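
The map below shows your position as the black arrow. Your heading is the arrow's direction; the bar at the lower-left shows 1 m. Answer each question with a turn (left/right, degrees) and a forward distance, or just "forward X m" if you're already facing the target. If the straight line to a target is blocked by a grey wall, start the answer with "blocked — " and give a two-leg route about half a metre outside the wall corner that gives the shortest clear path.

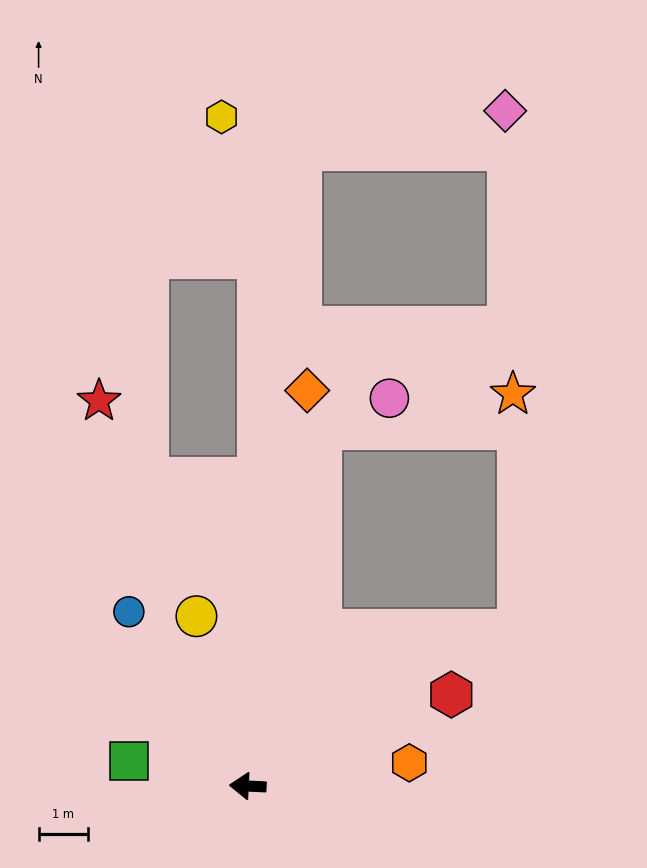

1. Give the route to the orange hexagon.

turn right 169°, forward 3.3 m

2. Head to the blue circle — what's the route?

turn right 53°, forward 4.3 m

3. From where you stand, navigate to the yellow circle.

turn right 70°, forward 3.6 m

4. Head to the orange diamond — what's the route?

turn right 96°, forward 8.2 m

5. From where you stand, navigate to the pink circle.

blocked — turn right 99°, forward 7.5 m, then turn right 54°, forward 1.5 m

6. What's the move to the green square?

turn right 9°, forward 2.5 m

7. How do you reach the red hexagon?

turn right 153°, forward 4.6 m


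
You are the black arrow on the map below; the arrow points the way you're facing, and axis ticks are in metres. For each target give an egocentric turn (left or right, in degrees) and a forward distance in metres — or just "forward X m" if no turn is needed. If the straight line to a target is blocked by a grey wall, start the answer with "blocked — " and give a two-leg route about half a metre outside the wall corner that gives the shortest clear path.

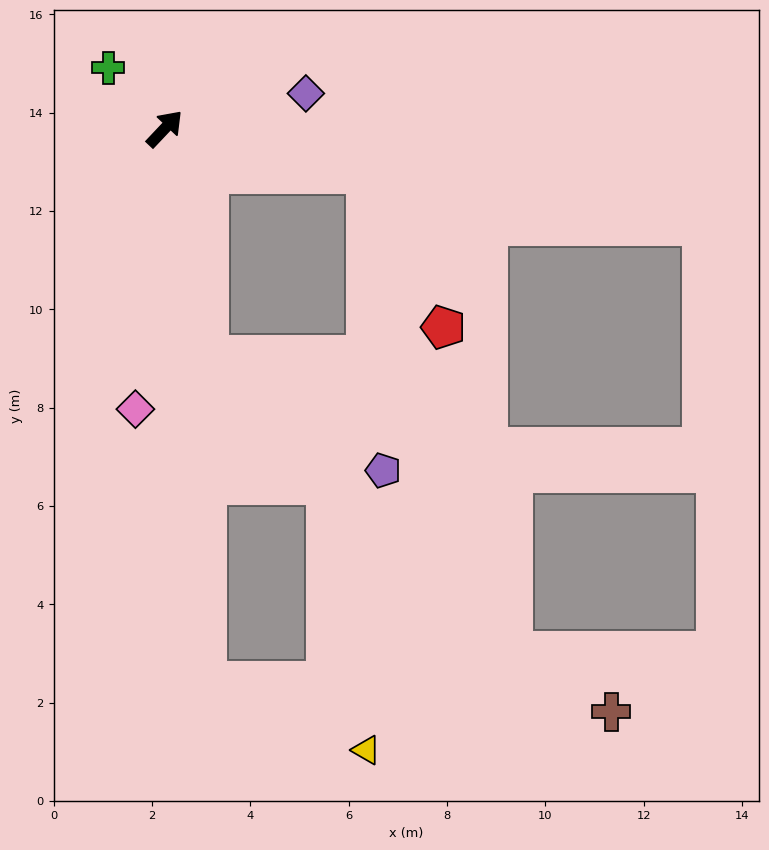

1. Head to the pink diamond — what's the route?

turn right 143°, forward 5.7 m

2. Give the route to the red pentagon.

blocked — turn right 59°, forward 4.2 m, then turn right 51°, forward 3.5 m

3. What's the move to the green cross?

turn left 86°, forward 1.7 m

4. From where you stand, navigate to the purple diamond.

turn right 33°, forward 3.0 m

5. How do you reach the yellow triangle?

blocked — turn right 132°, forward 11.3 m, then turn left 62°, forward 3.5 m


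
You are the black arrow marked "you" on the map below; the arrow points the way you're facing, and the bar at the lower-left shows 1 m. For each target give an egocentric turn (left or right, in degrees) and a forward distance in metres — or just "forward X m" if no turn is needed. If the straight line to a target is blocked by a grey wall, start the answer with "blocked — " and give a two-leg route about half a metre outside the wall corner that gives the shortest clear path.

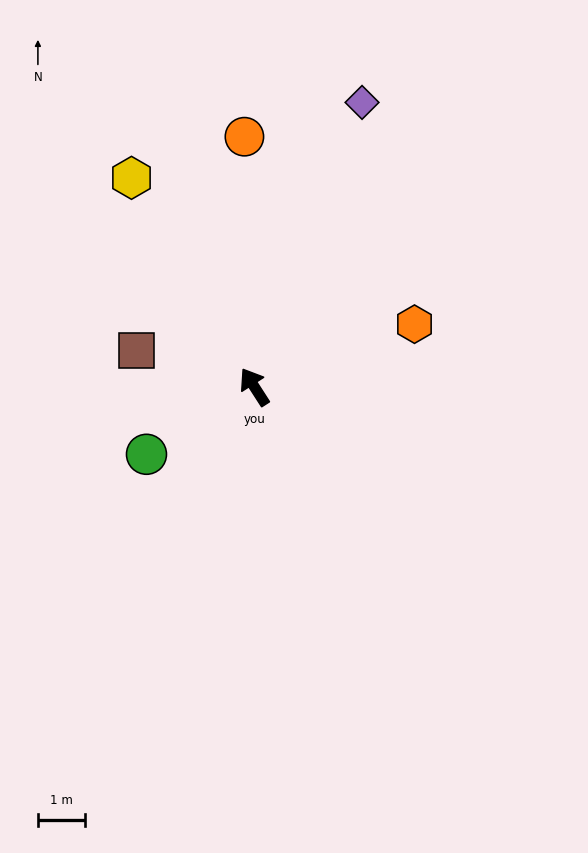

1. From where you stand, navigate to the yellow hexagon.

turn right 2°, forward 5.1 m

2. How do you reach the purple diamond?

turn right 54°, forward 6.4 m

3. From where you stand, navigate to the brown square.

turn left 40°, forward 2.6 m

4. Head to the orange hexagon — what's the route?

turn right 101°, forward 3.6 m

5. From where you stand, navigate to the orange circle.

turn right 30°, forward 5.3 m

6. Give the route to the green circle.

turn left 89°, forward 2.7 m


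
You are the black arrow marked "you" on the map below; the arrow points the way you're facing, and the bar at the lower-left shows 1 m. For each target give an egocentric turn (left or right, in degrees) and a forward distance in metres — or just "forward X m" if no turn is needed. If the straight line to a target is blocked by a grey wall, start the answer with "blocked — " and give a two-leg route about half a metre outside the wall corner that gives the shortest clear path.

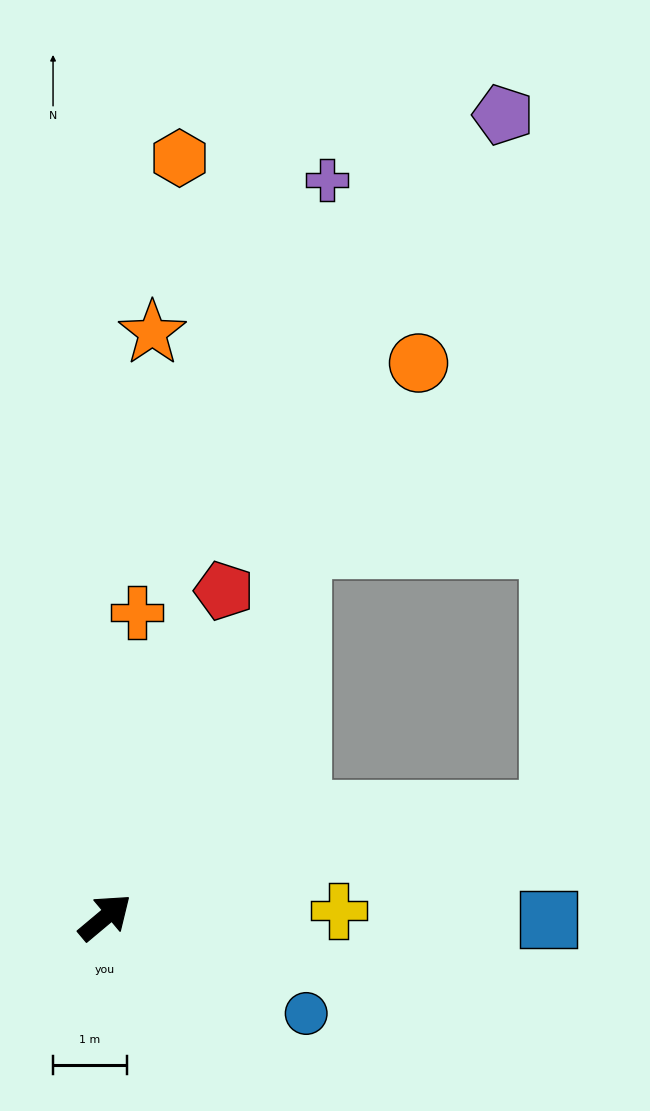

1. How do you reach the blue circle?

turn right 66°, forward 3.0 m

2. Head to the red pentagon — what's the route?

turn left 30°, forward 4.7 m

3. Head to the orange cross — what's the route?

turn left 44°, forward 4.2 m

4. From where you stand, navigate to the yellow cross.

turn right 38°, forward 3.2 m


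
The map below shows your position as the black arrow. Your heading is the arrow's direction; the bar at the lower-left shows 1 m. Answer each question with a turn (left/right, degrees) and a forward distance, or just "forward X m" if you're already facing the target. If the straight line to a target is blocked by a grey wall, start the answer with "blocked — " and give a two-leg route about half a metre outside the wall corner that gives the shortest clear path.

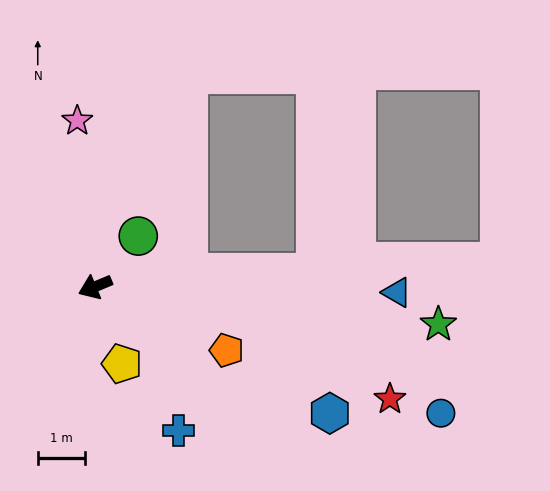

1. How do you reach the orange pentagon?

turn left 132°, forward 3.1 m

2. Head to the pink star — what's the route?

turn right 106°, forward 3.5 m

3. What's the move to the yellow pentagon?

turn left 87°, forward 1.7 m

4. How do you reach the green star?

turn left 151°, forward 7.3 m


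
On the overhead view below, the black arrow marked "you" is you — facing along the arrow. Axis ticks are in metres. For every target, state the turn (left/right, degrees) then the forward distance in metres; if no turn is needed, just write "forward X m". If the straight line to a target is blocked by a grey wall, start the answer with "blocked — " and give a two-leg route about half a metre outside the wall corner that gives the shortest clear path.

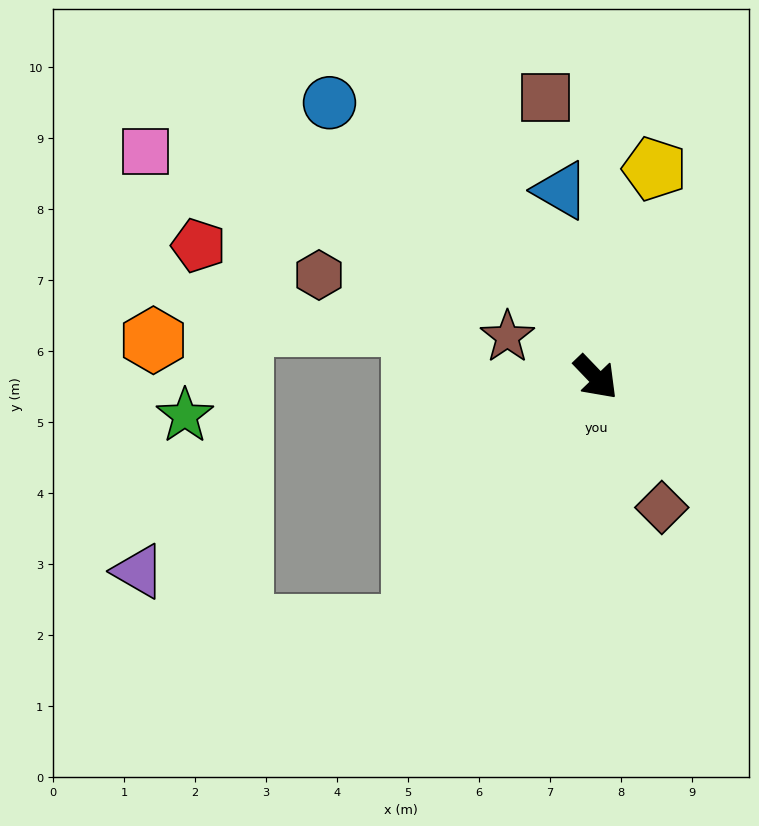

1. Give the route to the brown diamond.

turn right 17°, forward 2.1 m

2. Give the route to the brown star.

turn right 158°, forward 1.4 m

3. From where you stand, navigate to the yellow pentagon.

turn left 120°, forward 3.1 m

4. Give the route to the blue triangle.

turn left 147°, forward 2.7 m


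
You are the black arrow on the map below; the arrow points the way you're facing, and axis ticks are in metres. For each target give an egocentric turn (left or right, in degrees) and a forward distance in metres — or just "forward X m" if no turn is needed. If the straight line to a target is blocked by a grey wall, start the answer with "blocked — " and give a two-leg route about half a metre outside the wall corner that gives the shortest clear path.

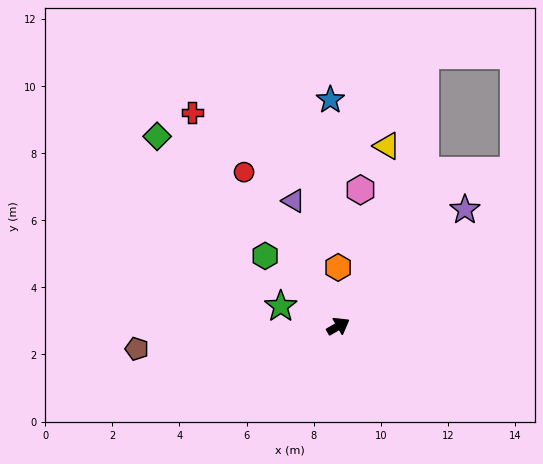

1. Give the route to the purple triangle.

turn left 80°, forward 4.0 m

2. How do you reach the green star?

turn left 131°, forward 1.8 m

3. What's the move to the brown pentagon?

turn left 156°, forward 6.0 m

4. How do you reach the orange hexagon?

turn left 60°, forward 1.7 m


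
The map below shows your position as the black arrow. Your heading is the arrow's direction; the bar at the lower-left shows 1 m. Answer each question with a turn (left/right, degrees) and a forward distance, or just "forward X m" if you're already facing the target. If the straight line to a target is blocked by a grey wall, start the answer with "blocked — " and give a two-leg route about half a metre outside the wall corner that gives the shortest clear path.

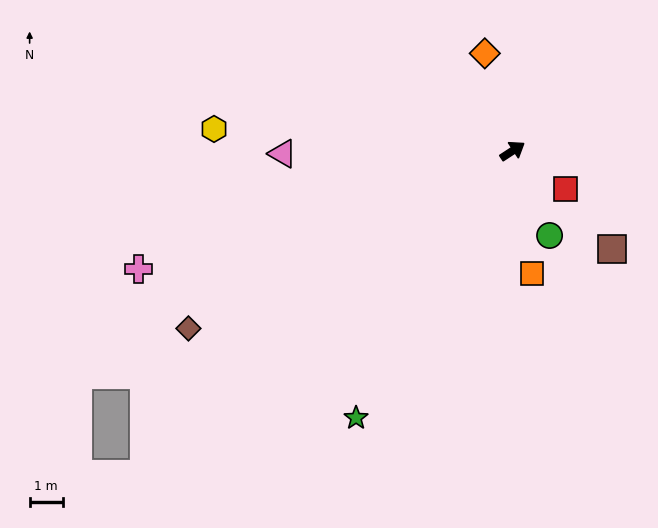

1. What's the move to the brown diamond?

turn left 175°, forward 11.2 m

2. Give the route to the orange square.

turn right 114°, forward 3.7 m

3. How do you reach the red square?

turn right 69°, forward 2.0 m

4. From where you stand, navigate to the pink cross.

turn left 164°, forward 11.9 m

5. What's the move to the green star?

turn right 154°, forward 9.4 m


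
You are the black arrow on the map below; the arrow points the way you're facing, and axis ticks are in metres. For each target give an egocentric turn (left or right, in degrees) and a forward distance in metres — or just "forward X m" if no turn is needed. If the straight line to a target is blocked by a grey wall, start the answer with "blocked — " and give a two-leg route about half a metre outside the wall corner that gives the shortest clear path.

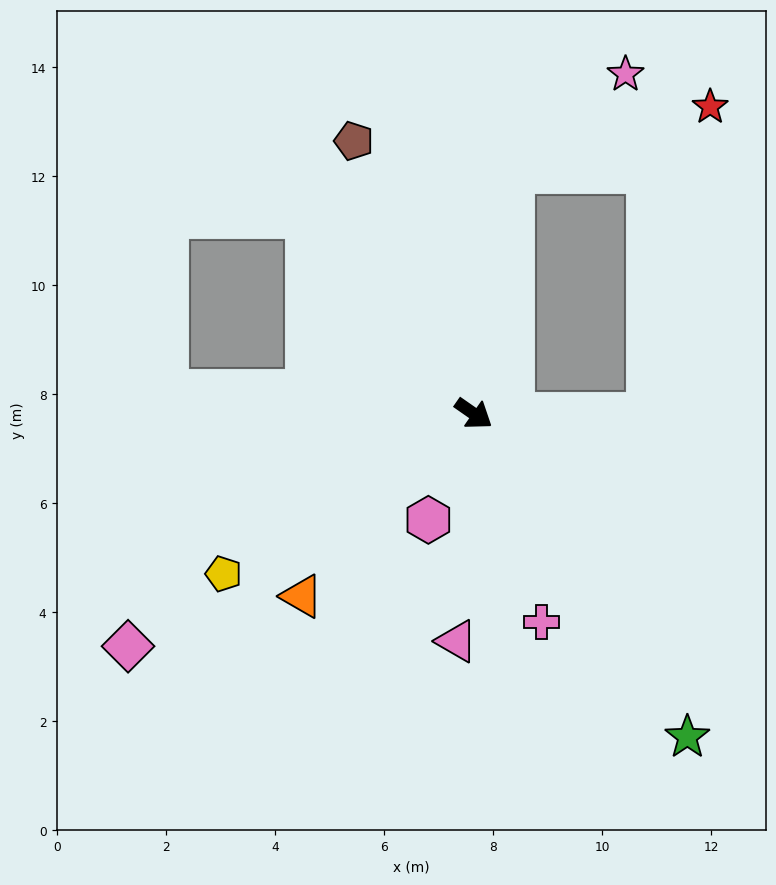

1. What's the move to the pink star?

blocked — turn left 116°, forward 4.5 m, then turn right 41°, forward 2.7 m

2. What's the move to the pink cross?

turn right 37°, forward 4.0 m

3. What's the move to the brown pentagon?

turn left 149°, forward 5.5 m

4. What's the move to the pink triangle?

turn right 59°, forward 4.2 m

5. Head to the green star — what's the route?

turn right 22°, forward 7.1 m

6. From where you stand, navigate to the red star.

blocked — turn left 116°, forward 4.5 m, then turn right 63°, forward 3.8 m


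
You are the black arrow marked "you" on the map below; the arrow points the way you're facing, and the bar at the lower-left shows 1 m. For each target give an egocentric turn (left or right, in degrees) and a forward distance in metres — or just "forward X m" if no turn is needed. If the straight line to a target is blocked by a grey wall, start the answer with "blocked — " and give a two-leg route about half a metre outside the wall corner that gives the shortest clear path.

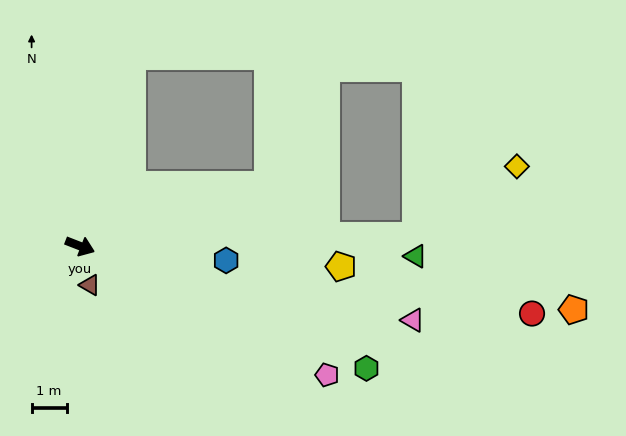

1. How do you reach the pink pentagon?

turn right 6°, forward 7.9 m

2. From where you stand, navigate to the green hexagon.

forward 8.8 m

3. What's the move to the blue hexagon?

turn left 16°, forward 4.2 m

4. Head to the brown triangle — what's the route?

turn right 55°, forward 1.1 m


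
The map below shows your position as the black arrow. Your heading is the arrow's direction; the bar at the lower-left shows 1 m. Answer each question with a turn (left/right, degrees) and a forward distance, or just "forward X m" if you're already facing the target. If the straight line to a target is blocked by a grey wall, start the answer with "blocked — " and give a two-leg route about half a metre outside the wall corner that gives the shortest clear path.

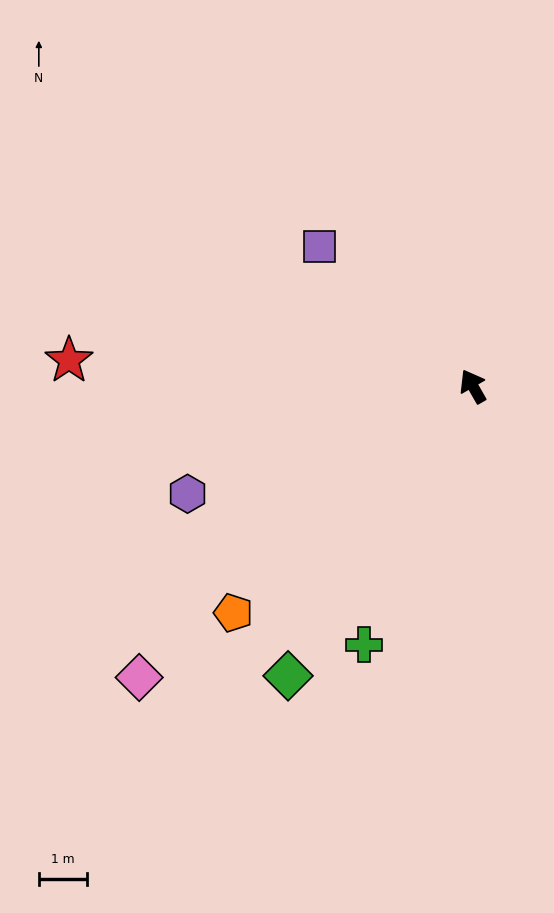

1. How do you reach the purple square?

turn left 18°, forward 4.3 m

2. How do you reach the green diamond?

turn left 118°, forward 7.1 m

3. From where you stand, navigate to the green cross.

turn left 127°, forward 5.8 m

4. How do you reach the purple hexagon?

turn left 81°, forward 6.3 m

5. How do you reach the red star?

turn left 57°, forward 8.4 m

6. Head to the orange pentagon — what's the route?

turn left 104°, forward 6.8 m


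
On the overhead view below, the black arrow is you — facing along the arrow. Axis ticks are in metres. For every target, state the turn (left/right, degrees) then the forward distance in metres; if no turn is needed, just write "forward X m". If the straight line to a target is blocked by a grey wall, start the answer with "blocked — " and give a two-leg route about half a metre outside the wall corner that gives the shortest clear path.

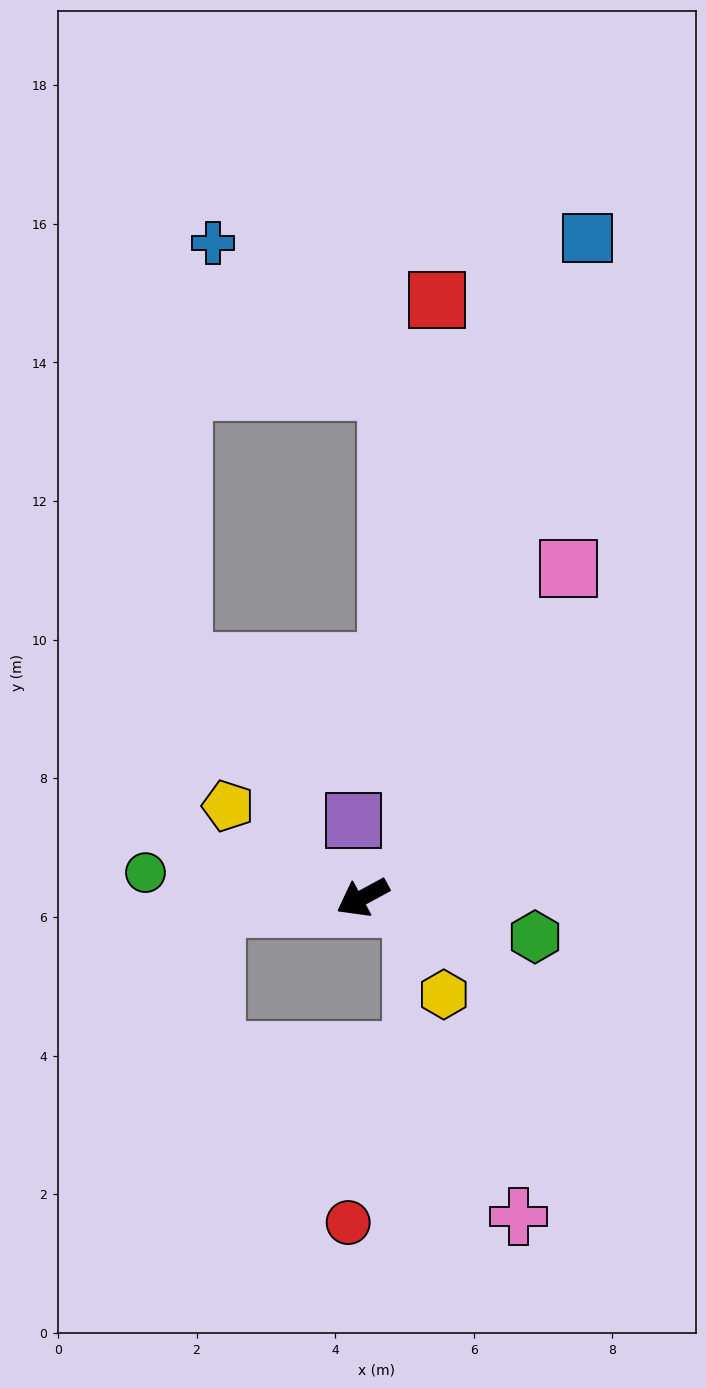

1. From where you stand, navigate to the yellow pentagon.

turn right 63°, forward 2.3 m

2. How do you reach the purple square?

turn right 111°, forward 1.1 m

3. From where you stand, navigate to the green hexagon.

turn left 139°, forward 2.6 m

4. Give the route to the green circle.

turn right 35°, forward 3.2 m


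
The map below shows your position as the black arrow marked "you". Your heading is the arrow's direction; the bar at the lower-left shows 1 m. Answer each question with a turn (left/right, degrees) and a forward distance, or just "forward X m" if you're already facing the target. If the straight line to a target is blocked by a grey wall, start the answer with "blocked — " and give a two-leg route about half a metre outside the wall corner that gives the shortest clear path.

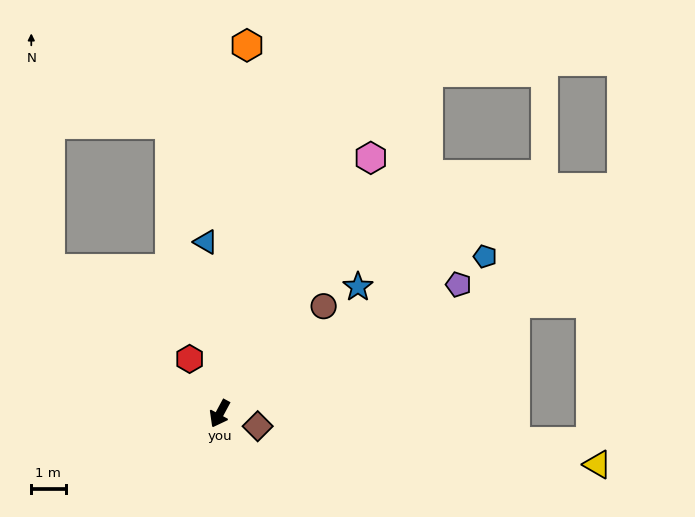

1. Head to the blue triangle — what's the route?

turn right 147°, forward 5.0 m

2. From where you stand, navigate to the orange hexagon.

turn right 156°, forward 10.8 m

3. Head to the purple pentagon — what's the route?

turn left 147°, forward 7.9 m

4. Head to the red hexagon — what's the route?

turn right 123°, forward 1.8 m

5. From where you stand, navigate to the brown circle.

turn left 164°, forward 4.4 m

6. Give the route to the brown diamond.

turn left 100°, forward 1.2 m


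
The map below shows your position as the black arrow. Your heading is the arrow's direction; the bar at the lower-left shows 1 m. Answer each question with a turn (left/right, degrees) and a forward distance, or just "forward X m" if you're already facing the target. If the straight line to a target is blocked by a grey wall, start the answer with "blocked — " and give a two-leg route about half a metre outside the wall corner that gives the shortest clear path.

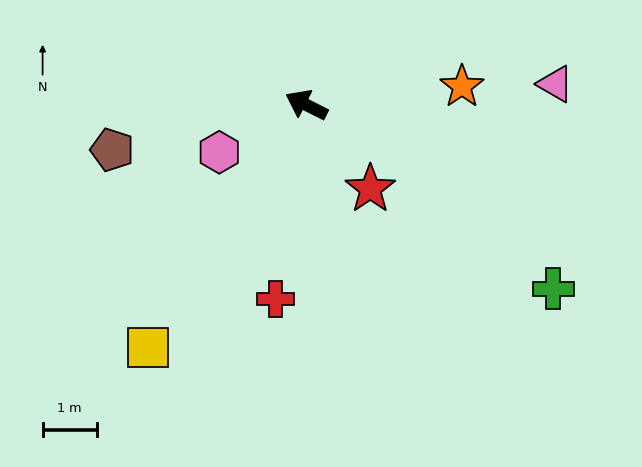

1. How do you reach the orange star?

turn right 146°, forward 2.9 m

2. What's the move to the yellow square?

turn left 84°, forward 5.4 m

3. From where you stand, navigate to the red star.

turn left 154°, forward 2.0 m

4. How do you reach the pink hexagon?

turn left 55°, forward 1.8 m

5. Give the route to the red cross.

turn left 108°, forward 3.6 m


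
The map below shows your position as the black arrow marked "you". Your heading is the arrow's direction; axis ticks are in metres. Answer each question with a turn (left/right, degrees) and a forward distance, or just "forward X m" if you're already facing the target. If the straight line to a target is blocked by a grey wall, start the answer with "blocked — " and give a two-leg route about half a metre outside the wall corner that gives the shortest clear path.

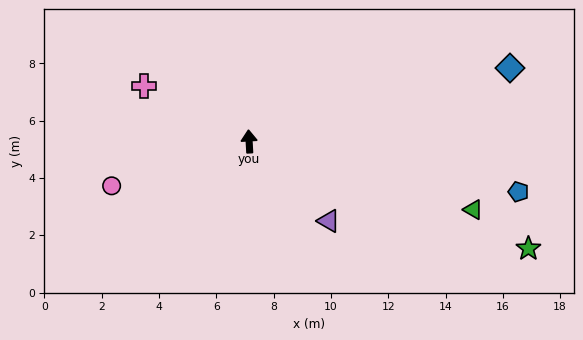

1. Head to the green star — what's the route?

turn right 114°, forward 10.4 m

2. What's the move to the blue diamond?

turn right 78°, forward 9.5 m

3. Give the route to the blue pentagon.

turn right 104°, forward 9.6 m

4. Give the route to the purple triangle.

turn right 138°, forward 3.9 m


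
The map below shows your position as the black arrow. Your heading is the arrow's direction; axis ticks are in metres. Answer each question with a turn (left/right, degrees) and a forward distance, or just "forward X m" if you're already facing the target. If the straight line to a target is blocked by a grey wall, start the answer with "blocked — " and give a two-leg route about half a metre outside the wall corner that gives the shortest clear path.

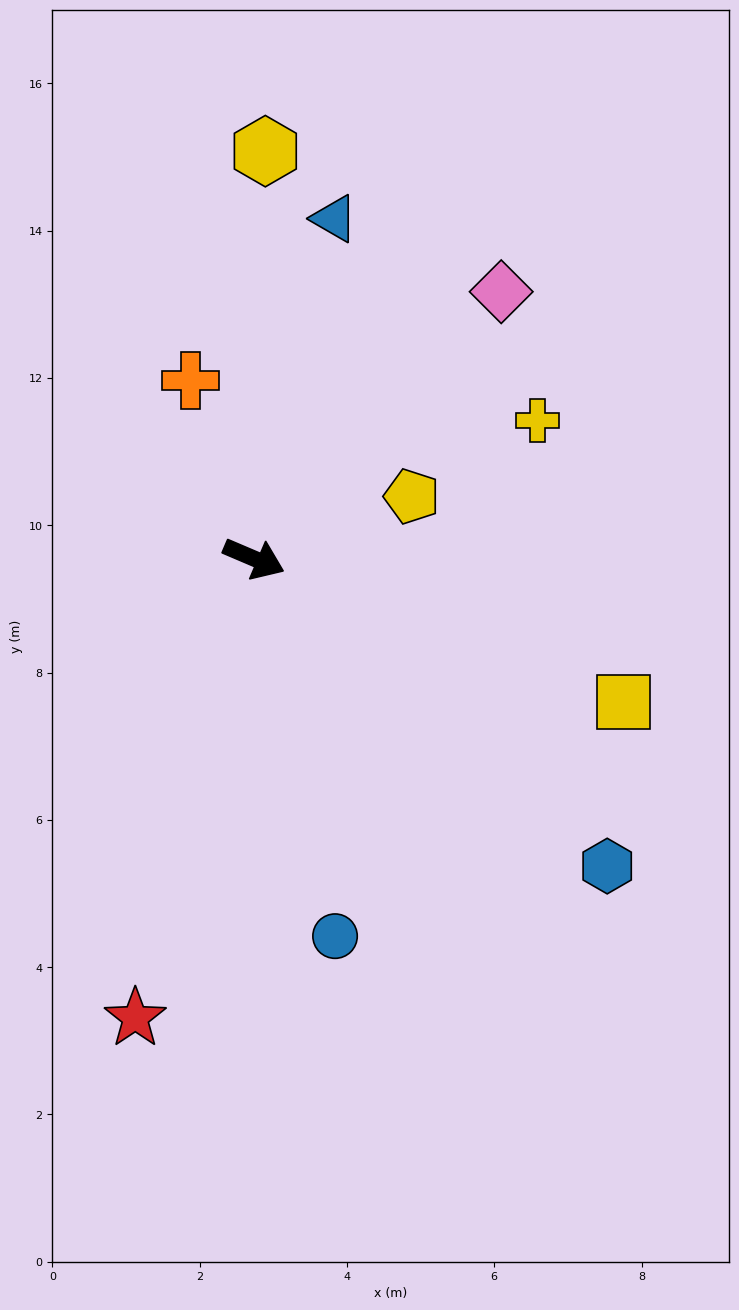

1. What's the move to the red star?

turn right 81°, forward 6.4 m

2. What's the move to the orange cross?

turn left 133°, forward 2.6 m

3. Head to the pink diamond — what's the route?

turn left 70°, forward 4.9 m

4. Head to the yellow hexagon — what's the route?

turn left 111°, forward 5.5 m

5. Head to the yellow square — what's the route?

forward 5.4 m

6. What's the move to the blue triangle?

turn left 100°, forward 4.7 m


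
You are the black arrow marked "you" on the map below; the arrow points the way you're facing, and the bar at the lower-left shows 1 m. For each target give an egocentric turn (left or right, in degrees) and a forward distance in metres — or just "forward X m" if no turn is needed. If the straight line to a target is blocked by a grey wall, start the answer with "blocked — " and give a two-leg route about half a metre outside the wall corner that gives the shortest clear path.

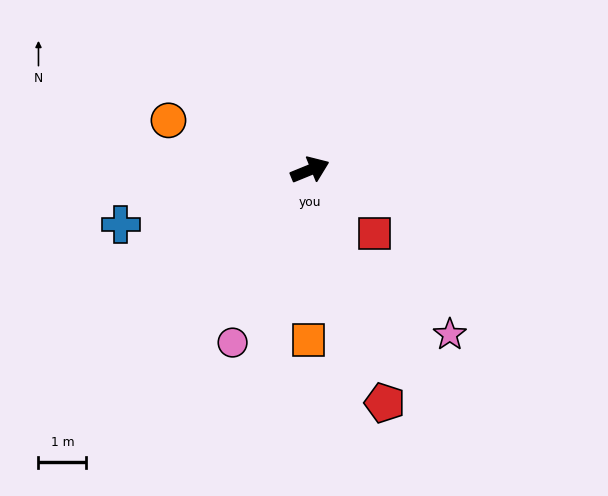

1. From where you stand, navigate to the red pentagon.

turn right 94°, forward 5.1 m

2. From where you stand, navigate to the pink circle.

turn right 136°, forward 4.0 m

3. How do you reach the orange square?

turn right 113°, forward 3.6 m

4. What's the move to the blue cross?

turn left 174°, forward 4.1 m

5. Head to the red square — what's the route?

turn right 67°, forward 1.9 m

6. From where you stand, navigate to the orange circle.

turn left 138°, forward 3.1 m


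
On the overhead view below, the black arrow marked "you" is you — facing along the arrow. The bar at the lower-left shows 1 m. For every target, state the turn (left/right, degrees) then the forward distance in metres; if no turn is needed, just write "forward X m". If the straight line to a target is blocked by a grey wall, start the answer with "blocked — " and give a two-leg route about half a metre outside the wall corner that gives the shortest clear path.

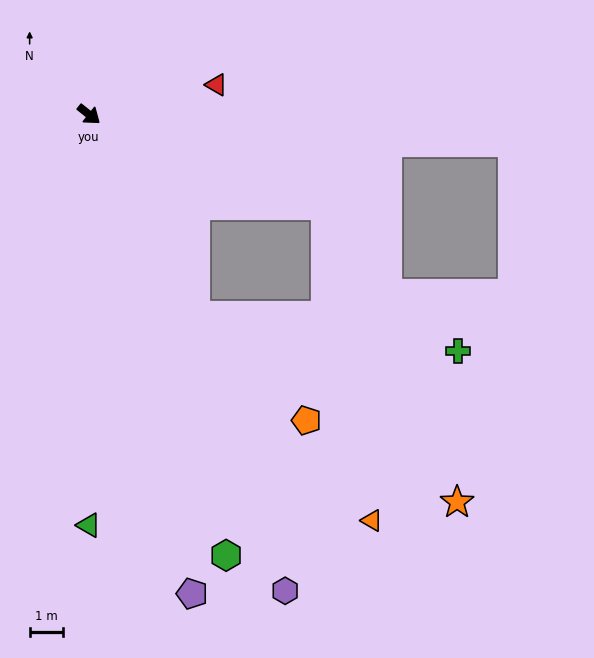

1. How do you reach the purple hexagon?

turn right 29°, forward 15.2 m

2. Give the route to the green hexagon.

turn right 34°, forward 13.7 m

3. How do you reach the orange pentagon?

blocked — turn right 23°, forward 6.7 m, then turn left 18°, forward 4.5 m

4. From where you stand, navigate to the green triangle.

turn right 51°, forward 12.2 m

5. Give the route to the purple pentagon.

turn right 39°, forward 14.5 m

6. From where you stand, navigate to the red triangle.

turn left 52°, forward 3.9 m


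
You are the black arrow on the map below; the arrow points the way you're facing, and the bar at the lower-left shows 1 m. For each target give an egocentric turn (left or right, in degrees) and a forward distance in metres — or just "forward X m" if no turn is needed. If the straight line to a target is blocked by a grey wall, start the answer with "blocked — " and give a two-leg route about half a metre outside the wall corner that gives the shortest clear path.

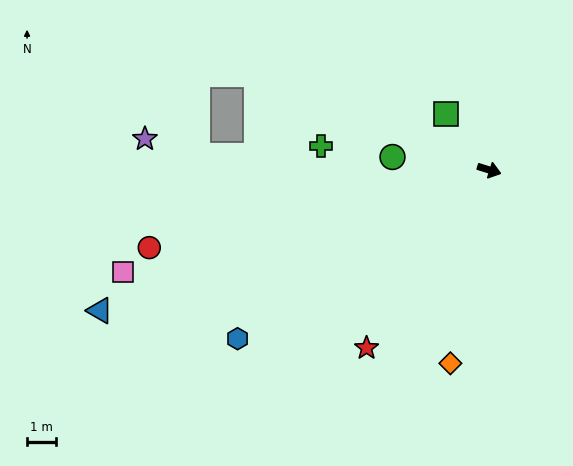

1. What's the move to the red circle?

turn right 150°, forward 11.9 m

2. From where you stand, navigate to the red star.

turn right 107°, forward 7.4 m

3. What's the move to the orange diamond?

turn right 84°, forward 6.7 m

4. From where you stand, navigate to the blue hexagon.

turn right 129°, forward 10.3 m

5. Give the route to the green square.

turn left 145°, forward 2.4 m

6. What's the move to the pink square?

turn right 147°, forward 13.0 m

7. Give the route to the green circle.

turn right 170°, forward 3.3 m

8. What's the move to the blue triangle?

turn right 143°, forward 14.1 m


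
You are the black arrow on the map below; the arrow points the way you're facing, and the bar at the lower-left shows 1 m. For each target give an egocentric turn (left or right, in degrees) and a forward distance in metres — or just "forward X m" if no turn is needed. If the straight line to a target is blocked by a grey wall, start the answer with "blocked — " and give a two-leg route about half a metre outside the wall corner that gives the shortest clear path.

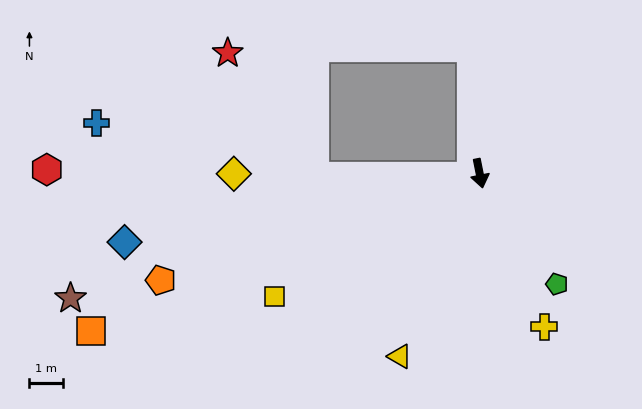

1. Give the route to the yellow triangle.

turn right 35°, forward 5.9 m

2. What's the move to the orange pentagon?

turn right 83°, forward 9.9 m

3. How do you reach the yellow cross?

turn left 12°, forward 4.9 m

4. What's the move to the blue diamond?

turn right 90°, forward 10.7 m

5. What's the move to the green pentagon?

turn left 24°, forward 4.0 m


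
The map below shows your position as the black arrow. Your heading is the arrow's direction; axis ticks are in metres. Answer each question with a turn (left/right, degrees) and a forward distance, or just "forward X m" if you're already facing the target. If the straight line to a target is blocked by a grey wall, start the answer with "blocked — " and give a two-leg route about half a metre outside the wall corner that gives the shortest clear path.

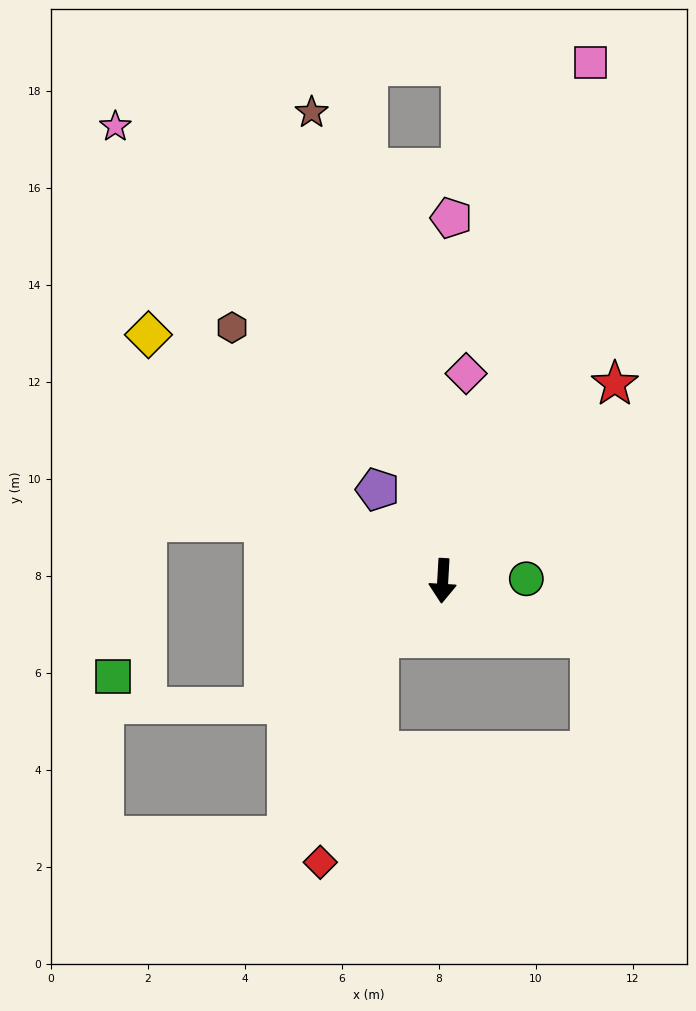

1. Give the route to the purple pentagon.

turn right 141°, forward 2.3 m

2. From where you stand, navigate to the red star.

turn left 142°, forward 5.4 m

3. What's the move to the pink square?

turn left 167°, forward 11.1 m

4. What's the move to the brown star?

turn right 161°, forward 10.0 m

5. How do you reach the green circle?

turn left 95°, forward 1.7 m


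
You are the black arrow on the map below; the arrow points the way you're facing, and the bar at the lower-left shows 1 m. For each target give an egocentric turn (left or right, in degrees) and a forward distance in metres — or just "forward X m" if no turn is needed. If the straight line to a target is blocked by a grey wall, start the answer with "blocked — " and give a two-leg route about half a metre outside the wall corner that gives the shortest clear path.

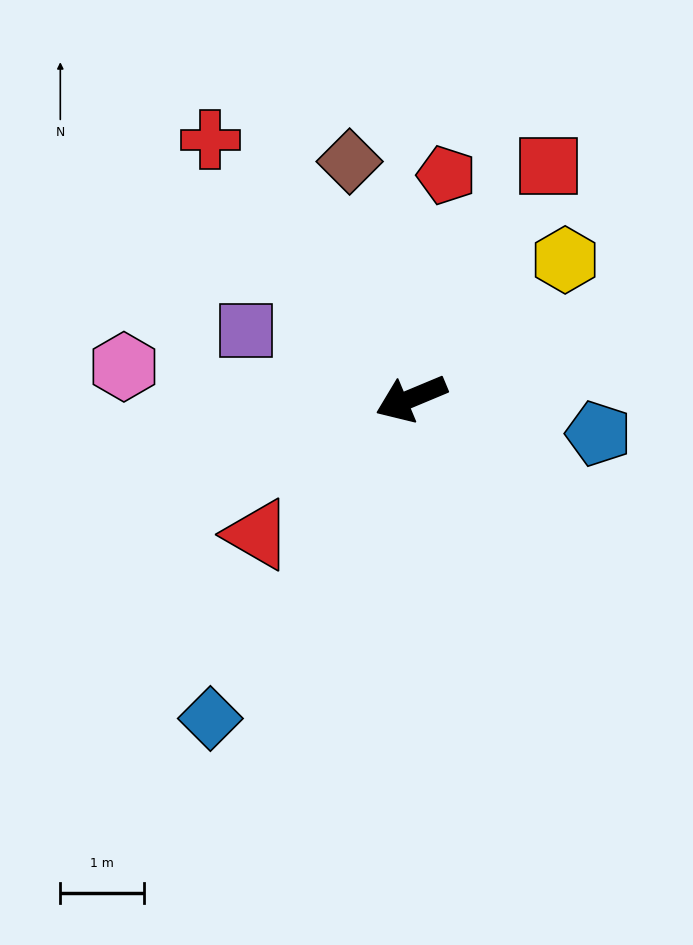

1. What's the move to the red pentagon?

turn right 122°, forward 2.7 m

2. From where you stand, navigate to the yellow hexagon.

turn right 161°, forward 2.5 m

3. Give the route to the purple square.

turn right 45°, forward 2.1 m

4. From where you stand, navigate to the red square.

turn right 143°, forward 3.2 m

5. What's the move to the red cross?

turn right 75°, forward 3.9 m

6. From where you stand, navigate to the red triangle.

turn left 19°, forward 2.4 m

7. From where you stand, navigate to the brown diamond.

turn right 98°, forward 2.9 m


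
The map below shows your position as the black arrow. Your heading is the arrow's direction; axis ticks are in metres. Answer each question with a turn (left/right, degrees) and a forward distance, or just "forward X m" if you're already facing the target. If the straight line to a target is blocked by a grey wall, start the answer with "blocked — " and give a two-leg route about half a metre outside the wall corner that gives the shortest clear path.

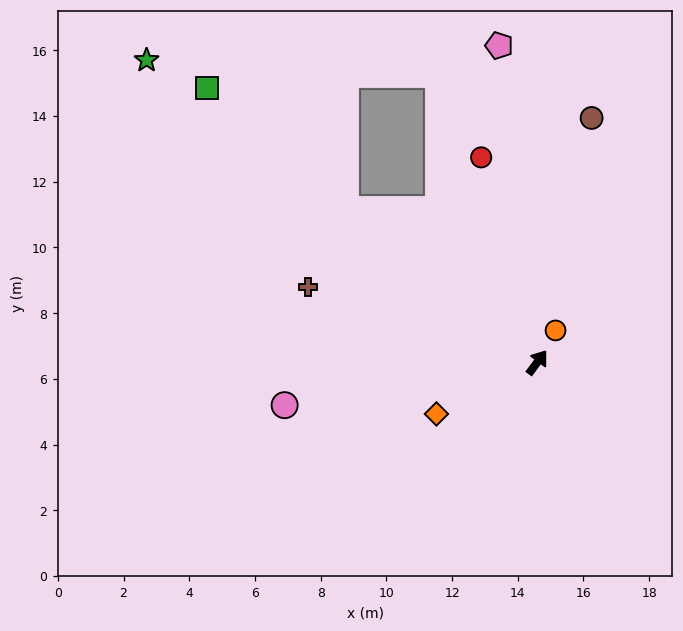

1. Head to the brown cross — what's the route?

turn left 108°, forward 7.3 m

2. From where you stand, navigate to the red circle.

turn left 52°, forward 6.5 m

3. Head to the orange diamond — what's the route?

turn left 154°, forward 3.4 m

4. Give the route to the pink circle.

turn left 136°, forward 7.8 m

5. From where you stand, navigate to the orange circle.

turn left 7°, forward 1.1 m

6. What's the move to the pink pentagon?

turn left 43°, forward 9.7 m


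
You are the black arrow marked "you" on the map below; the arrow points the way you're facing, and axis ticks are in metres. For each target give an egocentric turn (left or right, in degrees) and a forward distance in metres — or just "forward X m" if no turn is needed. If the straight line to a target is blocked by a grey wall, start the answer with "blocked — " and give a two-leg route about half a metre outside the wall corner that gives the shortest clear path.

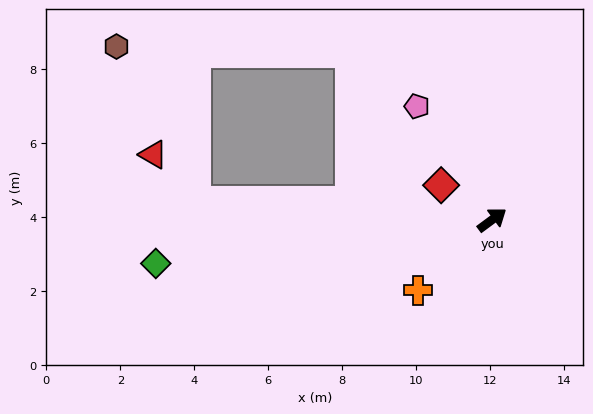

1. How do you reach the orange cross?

turn right 173°, forward 2.8 m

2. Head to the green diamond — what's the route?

turn left 151°, forward 9.2 m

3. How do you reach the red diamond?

turn left 109°, forward 1.7 m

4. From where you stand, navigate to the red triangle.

blocked — turn left 140°, forward 8.0 m, then turn right 45°, forward 1.7 m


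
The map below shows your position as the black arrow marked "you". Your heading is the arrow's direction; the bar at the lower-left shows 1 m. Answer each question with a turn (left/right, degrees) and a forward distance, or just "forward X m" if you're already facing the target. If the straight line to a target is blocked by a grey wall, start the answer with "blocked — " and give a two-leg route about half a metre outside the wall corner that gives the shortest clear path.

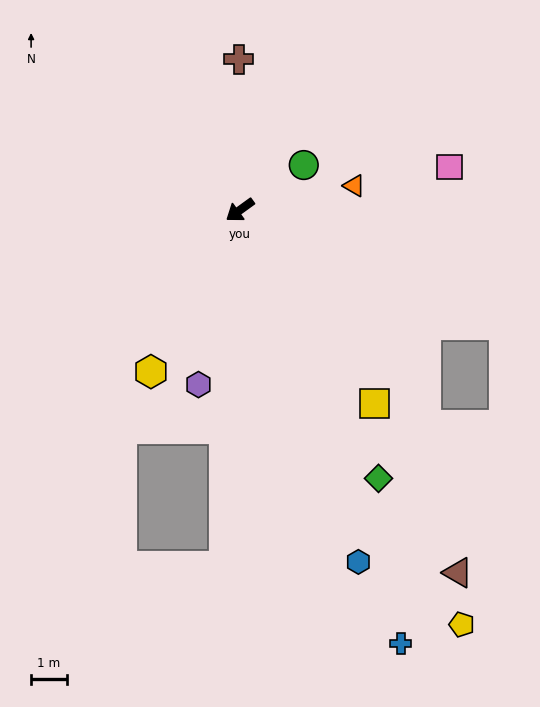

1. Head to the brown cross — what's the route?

turn right 125°, forward 4.2 m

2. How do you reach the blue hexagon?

turn left 73°, forward 10.4 m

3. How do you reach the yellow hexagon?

turn left 25°, forward 5.1 m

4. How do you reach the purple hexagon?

turn left 41°, forward 5.0 m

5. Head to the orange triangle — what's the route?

turn left 156°, forward 3.3 m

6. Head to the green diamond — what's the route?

turn left 81°, forward 8.4 m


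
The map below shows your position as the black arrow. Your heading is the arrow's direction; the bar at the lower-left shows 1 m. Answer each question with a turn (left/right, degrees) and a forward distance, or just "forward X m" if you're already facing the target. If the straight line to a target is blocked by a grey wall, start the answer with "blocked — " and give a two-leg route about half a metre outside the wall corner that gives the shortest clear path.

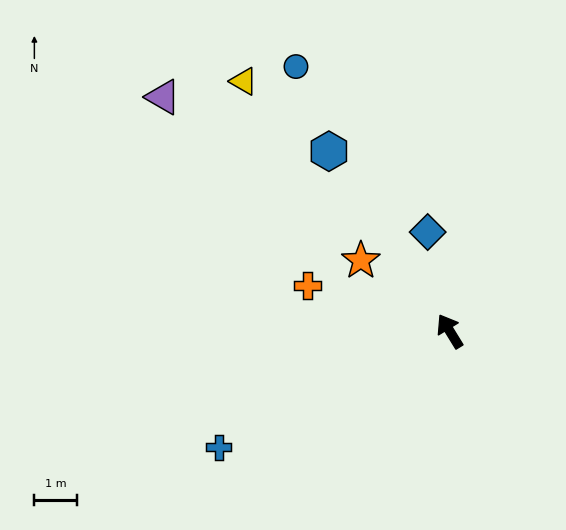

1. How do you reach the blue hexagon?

turn left 2°, forward 5.1 m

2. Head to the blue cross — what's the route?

turn left 85°, forward 6.1 m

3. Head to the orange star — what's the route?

turn left 20°, forward 2.7 m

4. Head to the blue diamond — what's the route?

turn right 19°, forward 2.4 m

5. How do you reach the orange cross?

turn left 41°, forward 3.5 m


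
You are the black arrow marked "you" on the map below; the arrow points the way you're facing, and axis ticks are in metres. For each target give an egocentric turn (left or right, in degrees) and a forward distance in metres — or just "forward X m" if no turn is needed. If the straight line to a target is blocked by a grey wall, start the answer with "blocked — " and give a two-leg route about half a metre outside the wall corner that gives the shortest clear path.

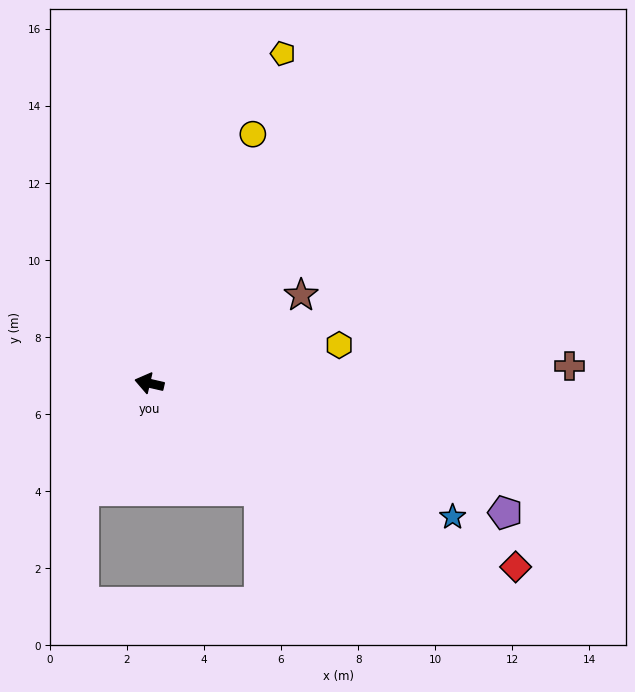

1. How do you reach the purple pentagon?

turn left 173°, forward 9.8 m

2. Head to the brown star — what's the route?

turn right 137°, forward 4.6 m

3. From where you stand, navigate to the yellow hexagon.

turn right 156°, forward 5.0 m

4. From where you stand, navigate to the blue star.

turn left 169°, forward 8.6 m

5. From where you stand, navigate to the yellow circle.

turn right 100°, forward 7.0 m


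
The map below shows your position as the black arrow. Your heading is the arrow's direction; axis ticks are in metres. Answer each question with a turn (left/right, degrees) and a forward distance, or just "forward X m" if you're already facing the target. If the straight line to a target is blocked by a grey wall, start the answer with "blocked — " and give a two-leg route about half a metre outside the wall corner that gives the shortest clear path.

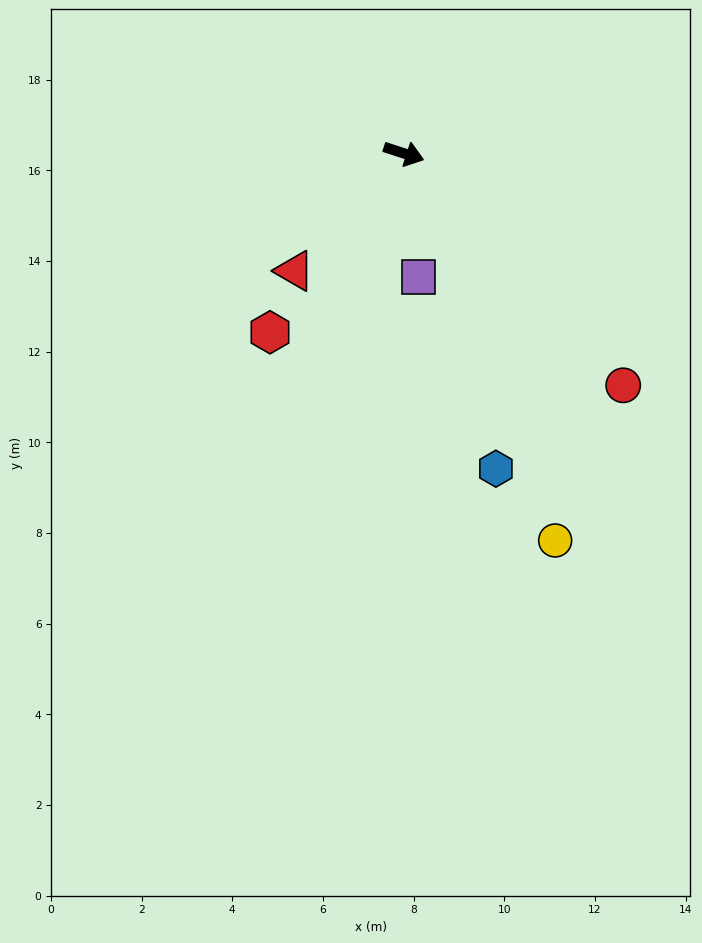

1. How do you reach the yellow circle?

turn right 51°, forward 9.2 m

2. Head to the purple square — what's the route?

turn right 65°, forward 2.7 m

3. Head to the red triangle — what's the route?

turn right 115°, forward 3.5 m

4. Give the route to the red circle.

turn right 29°, forward 7.0 m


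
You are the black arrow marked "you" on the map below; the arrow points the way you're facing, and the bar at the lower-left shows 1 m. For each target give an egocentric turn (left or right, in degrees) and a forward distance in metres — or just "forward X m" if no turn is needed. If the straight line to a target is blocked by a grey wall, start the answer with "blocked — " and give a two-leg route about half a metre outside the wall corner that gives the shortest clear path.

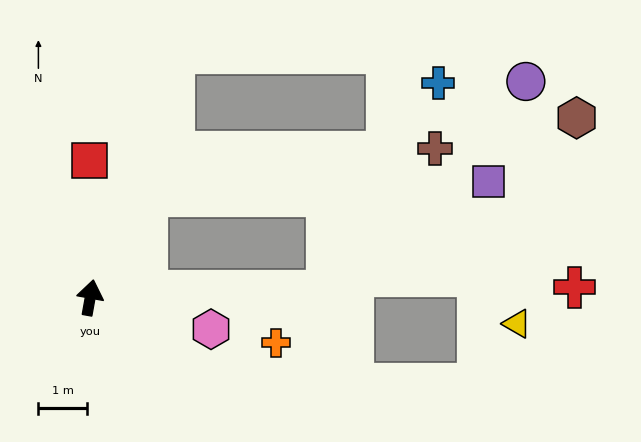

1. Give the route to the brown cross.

blocked — turn right 19°, forward 2.4 m, then turn right 52°, forward 6.0 m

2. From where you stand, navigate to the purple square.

blocked — turn right 78°, forward 4.9 m, then turn left 32°, forward 4.0 m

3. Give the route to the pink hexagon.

turn right 94°, forward 2.6 m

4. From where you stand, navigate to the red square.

turn left 11°, forward 2.8 m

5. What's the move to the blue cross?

blocked — turn right 78°, forward 4.9 m, then turn left 60°, forward 4.8 m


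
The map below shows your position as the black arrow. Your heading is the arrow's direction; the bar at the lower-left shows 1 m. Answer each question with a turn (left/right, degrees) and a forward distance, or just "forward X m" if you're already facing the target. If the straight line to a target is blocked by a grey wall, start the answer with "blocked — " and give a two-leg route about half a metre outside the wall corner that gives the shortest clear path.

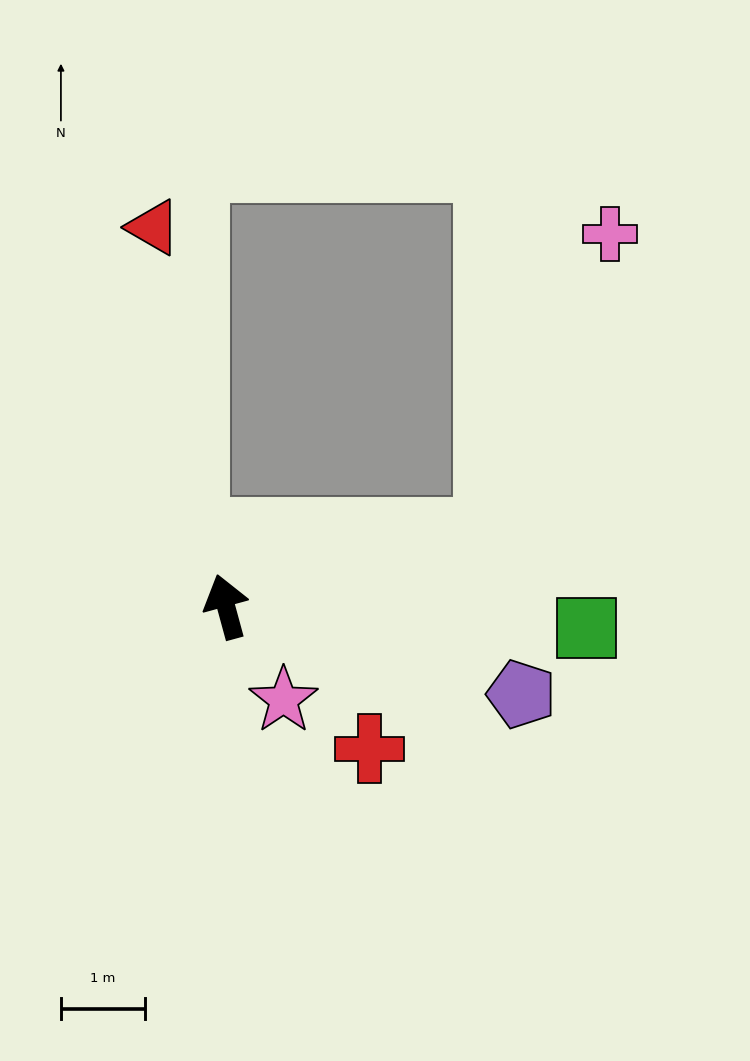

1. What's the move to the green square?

turn right 109°, forward 4.3 m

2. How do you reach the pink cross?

blocked — turn right 90°, forward 3.3 m, then turn left 53°, forward 3.8 m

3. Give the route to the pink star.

turn right 164°, forward 1.3 m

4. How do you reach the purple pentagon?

turn right 122°, forward 3.7 m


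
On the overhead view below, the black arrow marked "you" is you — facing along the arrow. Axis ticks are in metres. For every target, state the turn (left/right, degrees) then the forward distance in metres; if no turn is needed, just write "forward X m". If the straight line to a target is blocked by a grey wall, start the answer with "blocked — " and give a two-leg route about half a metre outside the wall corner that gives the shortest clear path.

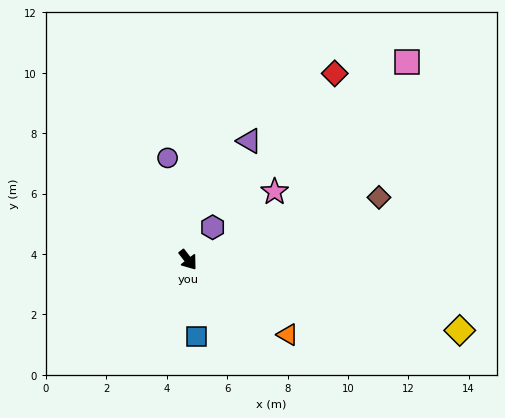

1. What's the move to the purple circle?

turn left 154°, forward 3.4 m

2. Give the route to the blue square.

turn right 31°, forward 2.6 m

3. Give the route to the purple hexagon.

turn left 105°, forward 1.4 m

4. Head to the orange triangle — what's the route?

turn left 15°, forward 4.1 m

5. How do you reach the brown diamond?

turn left 70°, forward 6.7 m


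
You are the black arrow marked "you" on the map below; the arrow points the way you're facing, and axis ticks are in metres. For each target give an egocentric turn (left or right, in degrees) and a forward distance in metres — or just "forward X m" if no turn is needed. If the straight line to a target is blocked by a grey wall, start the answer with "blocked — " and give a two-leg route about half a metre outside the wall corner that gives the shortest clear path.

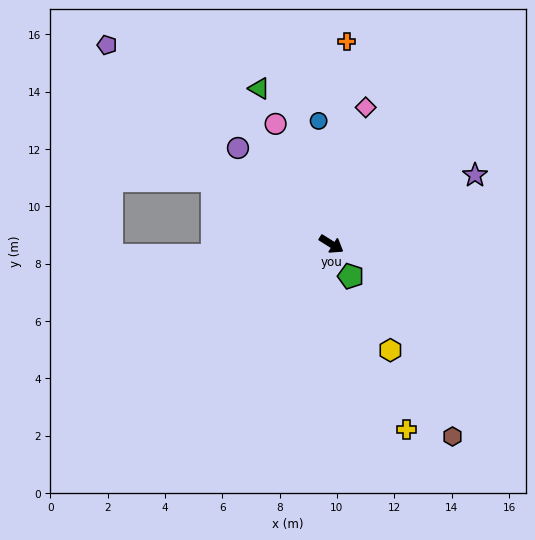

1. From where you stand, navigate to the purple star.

turn left 58°, forward 5.6 m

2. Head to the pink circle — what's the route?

turn left 147°, forward 4.6 m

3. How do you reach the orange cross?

turn left 118°, forward 7.1 m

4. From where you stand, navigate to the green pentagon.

turn right 27°, forward 1.3 m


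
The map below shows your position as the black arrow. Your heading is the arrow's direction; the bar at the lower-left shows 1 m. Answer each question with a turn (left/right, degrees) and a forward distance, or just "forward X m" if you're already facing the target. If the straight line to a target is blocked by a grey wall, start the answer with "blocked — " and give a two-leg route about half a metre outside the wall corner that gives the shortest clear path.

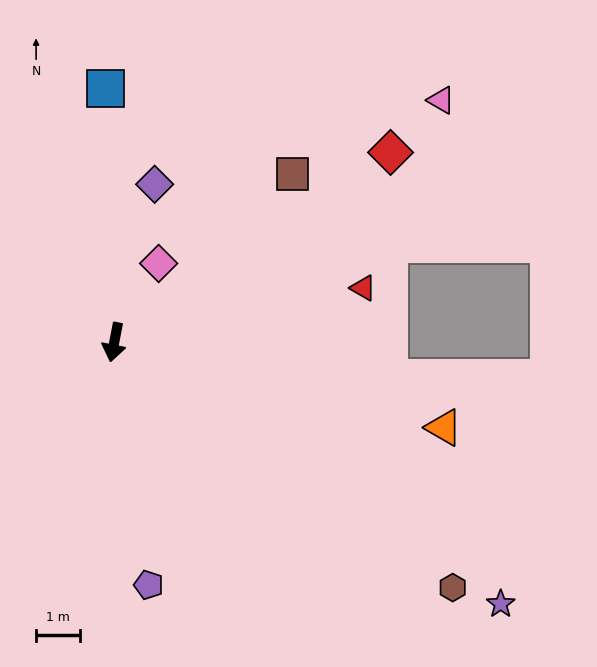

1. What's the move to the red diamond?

turn left 135°, forward 7.7 m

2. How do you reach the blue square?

turn right 167°, forward 5.8 m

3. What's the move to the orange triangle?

turn left 86°, forward 7.8 m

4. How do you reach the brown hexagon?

turn left 65°, forward 9.6 m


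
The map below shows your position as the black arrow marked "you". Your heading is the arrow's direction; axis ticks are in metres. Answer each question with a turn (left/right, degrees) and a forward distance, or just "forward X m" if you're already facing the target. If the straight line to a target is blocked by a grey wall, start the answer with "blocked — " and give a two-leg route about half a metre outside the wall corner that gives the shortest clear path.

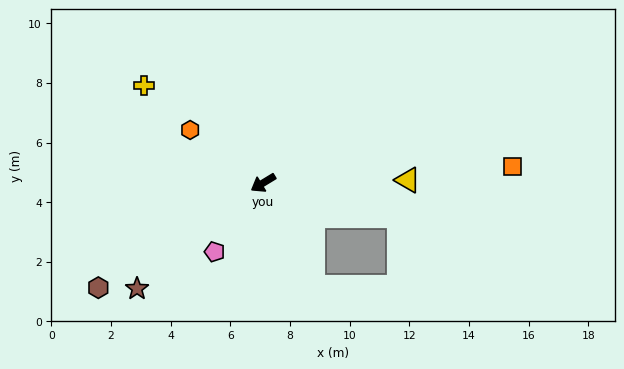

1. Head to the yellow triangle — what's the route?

turn left 150°, forward 4.8 m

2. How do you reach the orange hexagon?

turn right 67°, forward 3.0 m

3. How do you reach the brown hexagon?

forward 6.5 m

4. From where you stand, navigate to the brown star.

turn left 9°, forward 5.5 m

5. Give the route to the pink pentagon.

turn left 23°, forward 2.8 m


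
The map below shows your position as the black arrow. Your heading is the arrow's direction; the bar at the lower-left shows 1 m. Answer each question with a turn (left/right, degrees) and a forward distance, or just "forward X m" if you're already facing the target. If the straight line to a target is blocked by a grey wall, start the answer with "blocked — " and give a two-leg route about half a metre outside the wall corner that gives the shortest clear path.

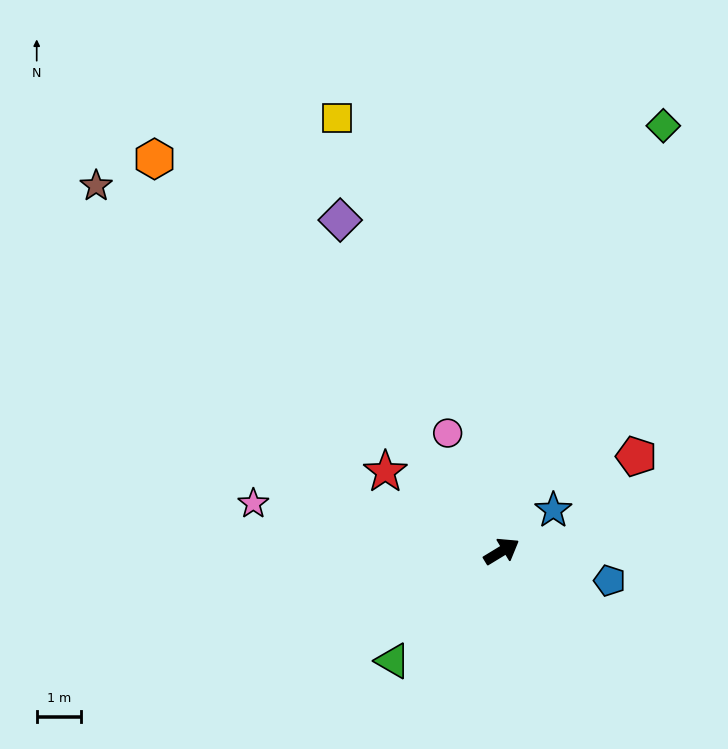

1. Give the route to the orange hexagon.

turn left 100°, forward 11.8 m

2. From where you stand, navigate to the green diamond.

turn left 38°, forward 10.3 m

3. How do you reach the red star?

turn left 114°, forward 3.2 m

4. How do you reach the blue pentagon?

turn right 47°, forward 2.5 m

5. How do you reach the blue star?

turn left 7°, forward 1.5 m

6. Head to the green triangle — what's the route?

turn right 166°, forward 3.5 m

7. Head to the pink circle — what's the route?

turn left 83°, forward 2.9 m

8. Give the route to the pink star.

turn left 138°, forward 5.7 m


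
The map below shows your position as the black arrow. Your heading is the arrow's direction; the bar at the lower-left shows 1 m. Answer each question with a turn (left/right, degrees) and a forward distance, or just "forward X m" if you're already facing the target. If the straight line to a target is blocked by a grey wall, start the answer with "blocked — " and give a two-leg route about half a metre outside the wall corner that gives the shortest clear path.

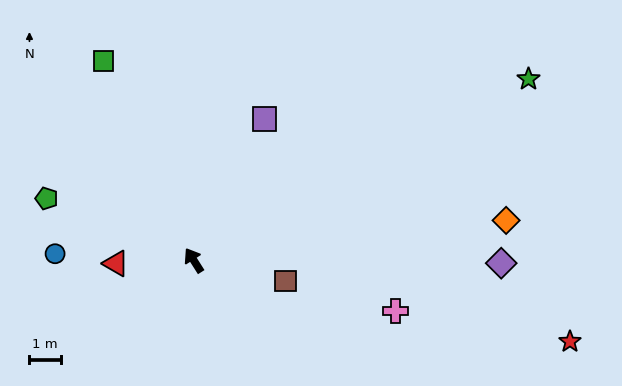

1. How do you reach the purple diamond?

turn right 123°, forward 9.8 m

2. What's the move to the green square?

turn right 8°, forward 7.0 m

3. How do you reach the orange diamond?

turn right 115°, forward 10.0 m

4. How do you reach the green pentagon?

turn left 35°, forward 5.1 m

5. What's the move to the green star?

turn right 94°, forward 12.1 m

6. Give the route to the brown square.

turn right 135°, forward 3.0 m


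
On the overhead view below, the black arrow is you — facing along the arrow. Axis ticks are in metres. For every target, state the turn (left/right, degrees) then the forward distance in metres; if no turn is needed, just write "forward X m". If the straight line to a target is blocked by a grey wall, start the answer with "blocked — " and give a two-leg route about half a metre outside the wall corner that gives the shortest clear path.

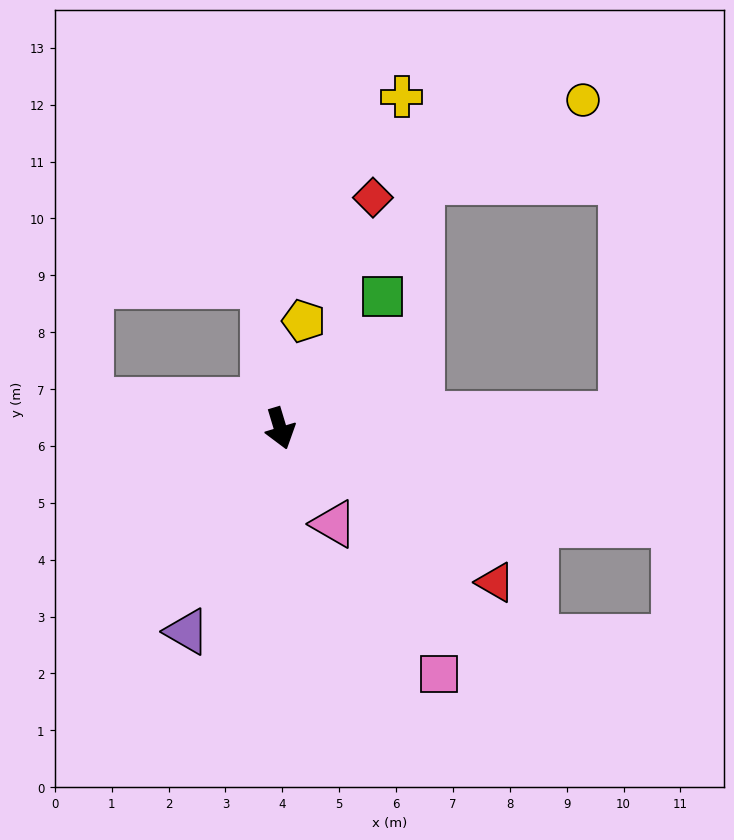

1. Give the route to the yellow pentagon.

turn left 151°, forward 1.9 m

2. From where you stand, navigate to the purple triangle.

turn right 41°, forward 3.9 m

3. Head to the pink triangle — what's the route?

turn left 13°, forward 1.9 m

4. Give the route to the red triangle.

turn left 38°, forward 4.7 m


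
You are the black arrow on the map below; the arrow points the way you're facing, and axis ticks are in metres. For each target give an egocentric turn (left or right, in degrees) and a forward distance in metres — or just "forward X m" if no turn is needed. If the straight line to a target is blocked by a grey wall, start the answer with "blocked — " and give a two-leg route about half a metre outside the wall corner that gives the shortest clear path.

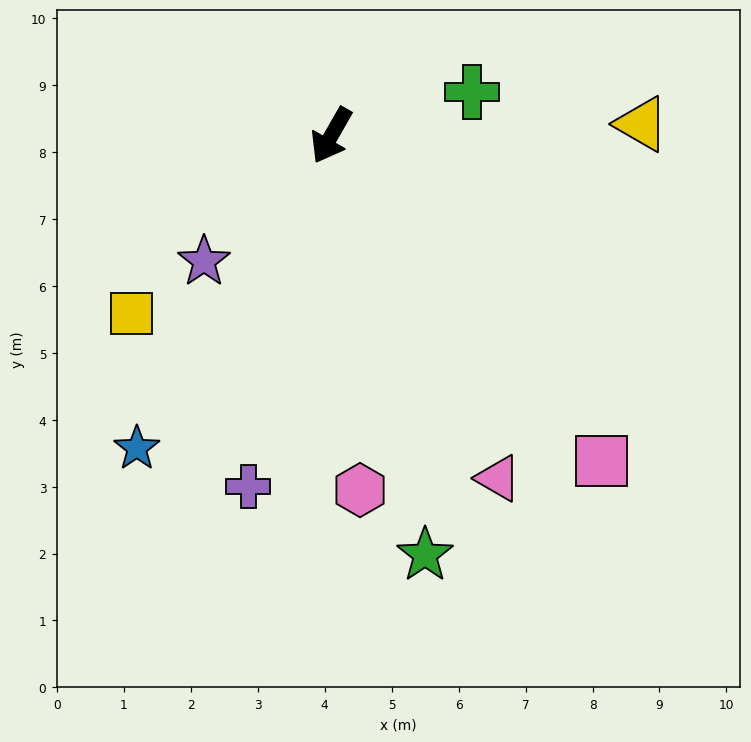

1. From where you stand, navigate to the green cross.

turn left 137°, forward 2.2 m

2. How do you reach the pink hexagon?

turn left 34°, forward 5.3 m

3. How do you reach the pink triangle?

turn left 56°, forward 5.7 m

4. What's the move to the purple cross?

turn left 16°, forward 5.4 m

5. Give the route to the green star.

turn left 42°, forward 6.4 m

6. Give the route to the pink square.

turn left 69°, forward 6.3 m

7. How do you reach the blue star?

turn right 2°, forward 5.5 m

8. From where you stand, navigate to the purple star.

turn right 16°, forward 2.7 m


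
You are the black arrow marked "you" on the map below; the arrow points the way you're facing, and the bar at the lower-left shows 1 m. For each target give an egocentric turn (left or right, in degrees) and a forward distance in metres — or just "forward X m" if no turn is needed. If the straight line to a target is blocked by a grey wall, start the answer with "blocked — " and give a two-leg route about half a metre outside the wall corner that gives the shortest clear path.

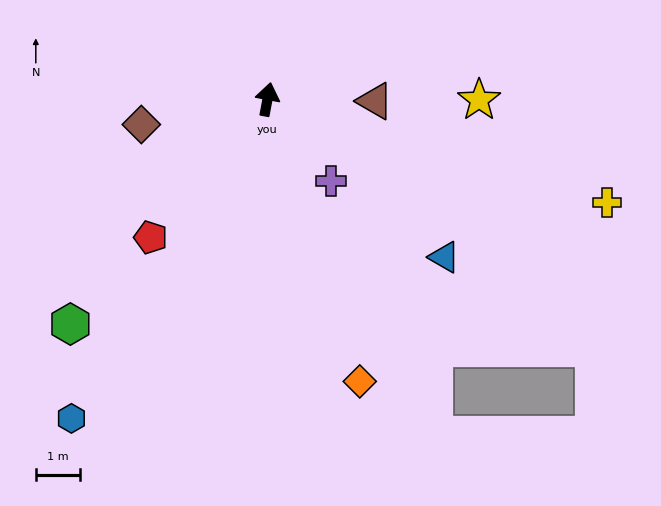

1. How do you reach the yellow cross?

turn right 96°, forward 8.0 m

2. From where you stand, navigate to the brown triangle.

turn right 80°, forward 2.4 m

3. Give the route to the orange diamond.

turn right 151°, forward 6.7 m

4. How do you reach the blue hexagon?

turn left 159°, forward 8.4 m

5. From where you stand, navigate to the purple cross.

turn right 132°, forward 2.3 m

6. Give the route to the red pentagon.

turn left 150°, forward 4.1 m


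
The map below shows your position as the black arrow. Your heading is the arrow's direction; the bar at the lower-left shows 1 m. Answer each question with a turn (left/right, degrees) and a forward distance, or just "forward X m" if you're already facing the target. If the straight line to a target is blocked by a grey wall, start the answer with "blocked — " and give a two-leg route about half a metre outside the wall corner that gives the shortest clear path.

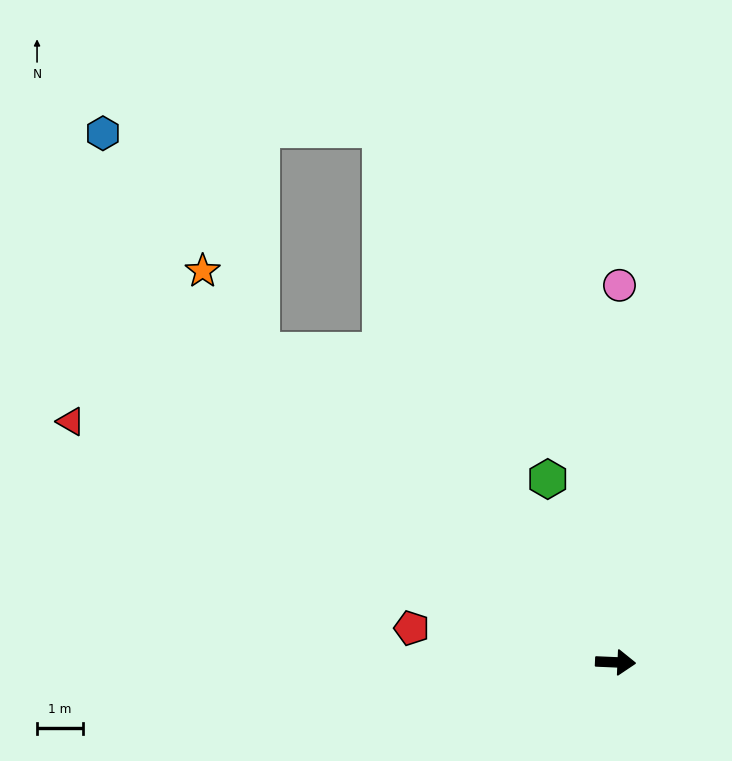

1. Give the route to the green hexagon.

turn left 113°, forward 4.3 m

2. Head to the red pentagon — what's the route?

turn left 173°, forward 4.5 m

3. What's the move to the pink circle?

turn left 92°, forward 8.3 m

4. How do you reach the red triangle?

turn left 159°, forward 13.1 m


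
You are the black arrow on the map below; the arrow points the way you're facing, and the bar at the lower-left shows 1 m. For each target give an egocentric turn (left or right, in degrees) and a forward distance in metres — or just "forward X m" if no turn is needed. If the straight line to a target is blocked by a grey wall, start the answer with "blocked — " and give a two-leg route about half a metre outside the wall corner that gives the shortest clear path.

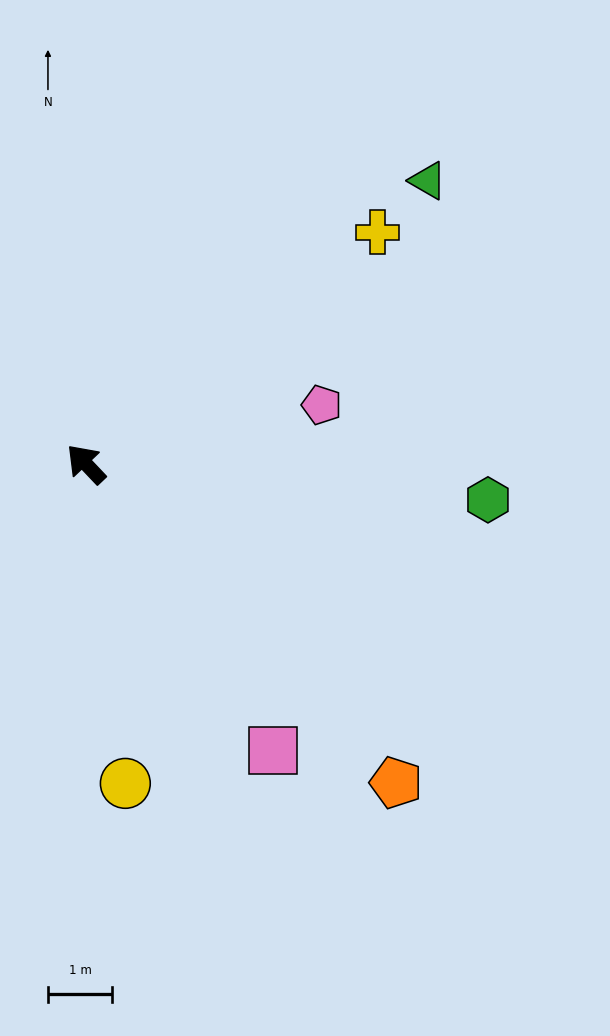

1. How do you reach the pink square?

turn left 170°, forward 5.3 m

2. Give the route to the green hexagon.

turn right 139°, forward 6.3 m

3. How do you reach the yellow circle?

turn left 144°, forward 5.0 m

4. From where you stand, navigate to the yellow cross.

turn right 95°, forward 5.8 m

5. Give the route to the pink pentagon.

turn right 119°, forward 3.8 m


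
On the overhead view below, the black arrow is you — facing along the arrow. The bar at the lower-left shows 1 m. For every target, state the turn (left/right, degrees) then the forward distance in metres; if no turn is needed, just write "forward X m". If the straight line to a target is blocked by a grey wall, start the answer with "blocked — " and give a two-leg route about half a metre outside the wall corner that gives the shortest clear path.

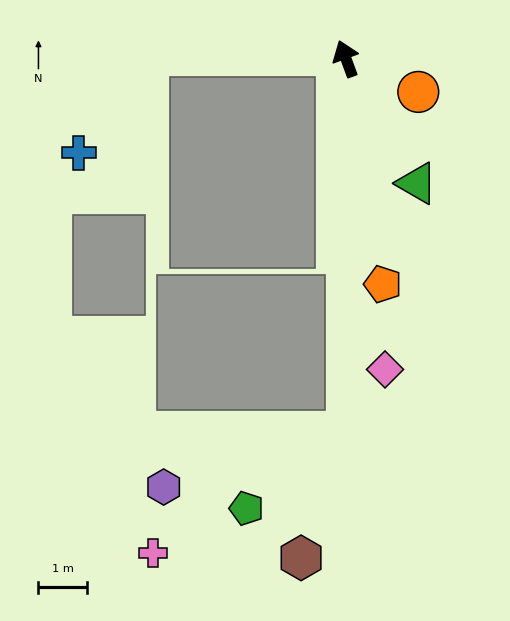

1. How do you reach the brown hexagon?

blocked — turn left 160°, forward 7.6 m, then turn right 20°, forward 2.7 m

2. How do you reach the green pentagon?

blocked — turn left 160°, forward 7.6 m, then turn right 53°, forward 2.6 m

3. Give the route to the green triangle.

turn right 171°, forward 2.9 m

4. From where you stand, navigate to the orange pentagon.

turn left 169°, forward 4.7 m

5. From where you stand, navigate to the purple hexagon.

blocked — turn left 160°, forward 7.6 m, then turn right 73°, forward 3.9 m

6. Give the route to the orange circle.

turn right 135°, forward 1.6 m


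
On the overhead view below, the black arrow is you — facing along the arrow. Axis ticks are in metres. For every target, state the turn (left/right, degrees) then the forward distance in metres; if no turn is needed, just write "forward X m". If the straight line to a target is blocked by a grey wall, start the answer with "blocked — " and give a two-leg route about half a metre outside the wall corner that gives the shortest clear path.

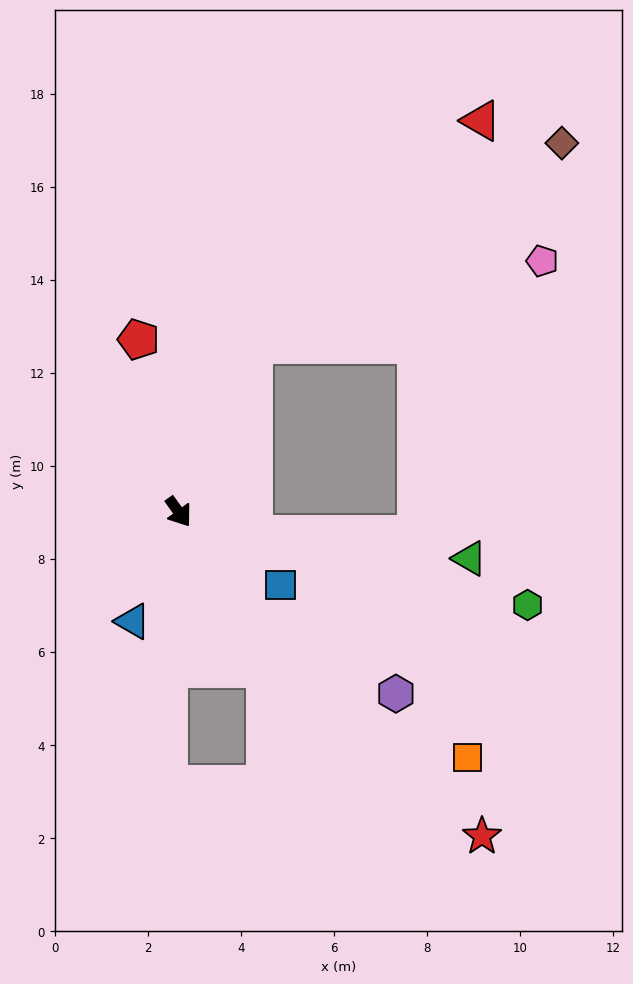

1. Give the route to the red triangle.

blocked — turn left 120°, forward 3.9 m, then turn right 21°, forward 6.9 m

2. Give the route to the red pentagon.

turn left 157°, forward 3.8 m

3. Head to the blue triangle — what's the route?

turn right 58°, forward 2.6 m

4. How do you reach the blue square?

turn left 19°, forward 2.7 m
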